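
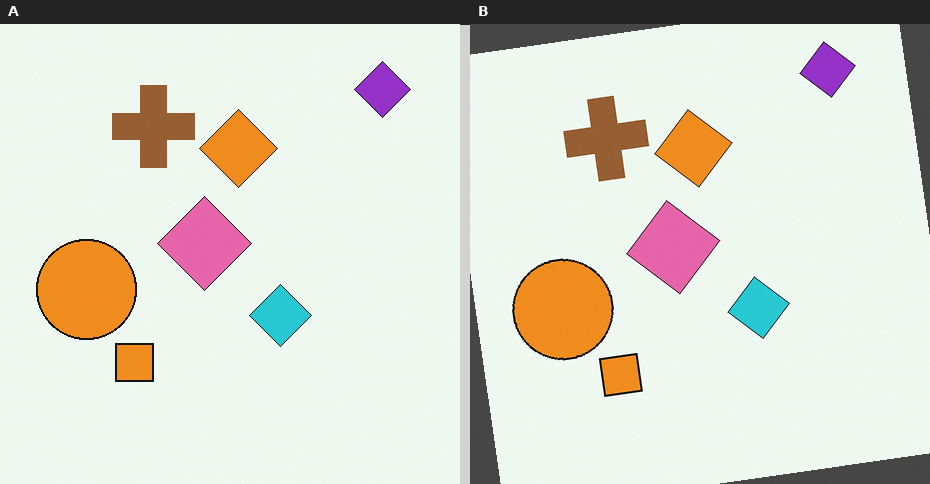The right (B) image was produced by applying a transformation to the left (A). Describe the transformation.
The image was rotated counter-clockwise by a few degrees.

Every shape is tilted by the same angle and the image corners show triangular fill wedges — a whole-image rotation by a non-right angle.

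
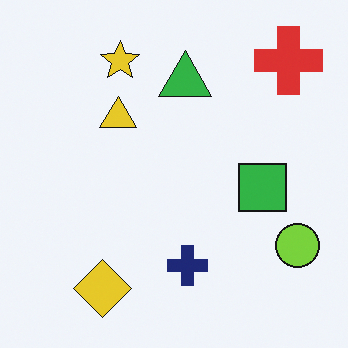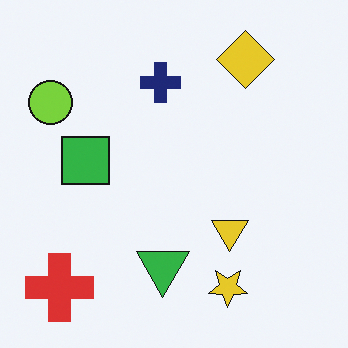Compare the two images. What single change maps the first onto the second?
It was rotated 180°.

The red cross sits in the top-right of the first image and the bottom-left of the second — consistent with a whole-image 180° rotation.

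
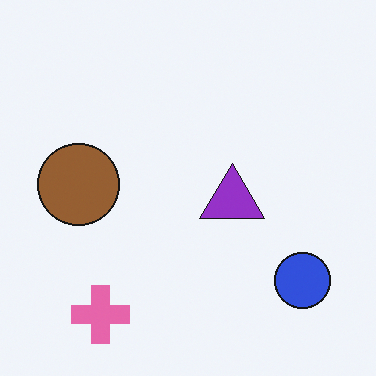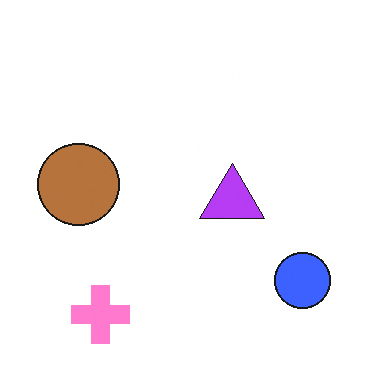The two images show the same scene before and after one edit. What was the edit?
The second image is the first brightened a little.

Every pixel — background and shapes alike — is uniformly brightened.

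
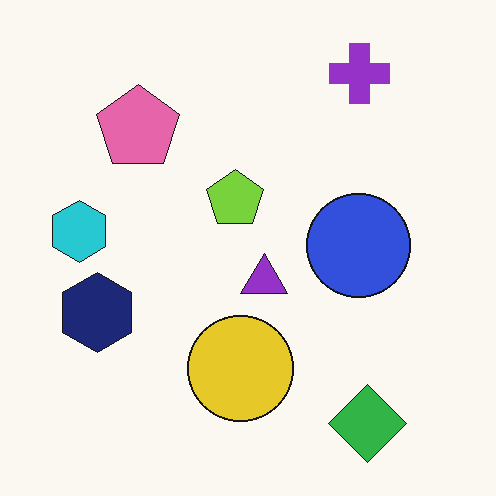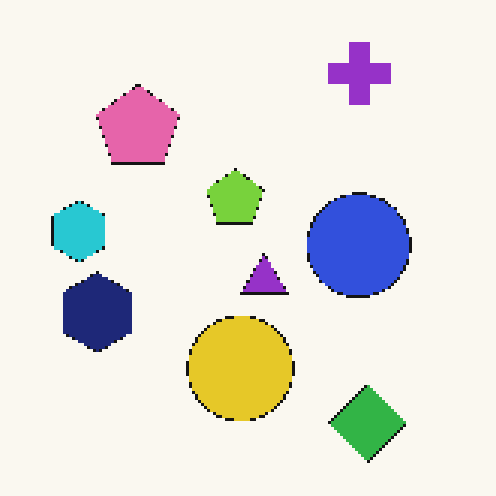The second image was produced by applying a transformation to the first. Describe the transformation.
The image was mildly pixelated.

Shapes are reduced to large square blocks; fine edges and outlines are lost — a downscale-then-upscale (mosaic) effect.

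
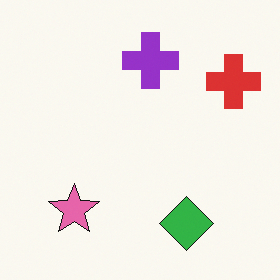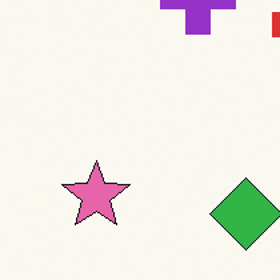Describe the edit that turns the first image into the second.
The second image is the first cropped slightly and scaled back up.

The visible shapes are larger and the field of view is narrower; shapes near the original edges may be partly or wholly outside the frame — a crop-and-rescale.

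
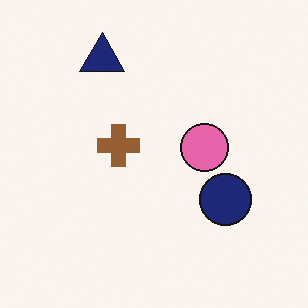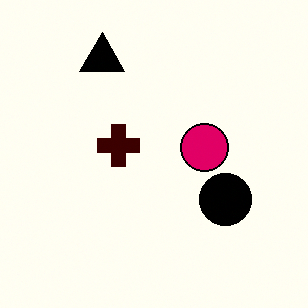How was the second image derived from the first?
The second image is the first boosted in contrast.

Tones are pushed away from mid-grey across the whole image — a global contrast change.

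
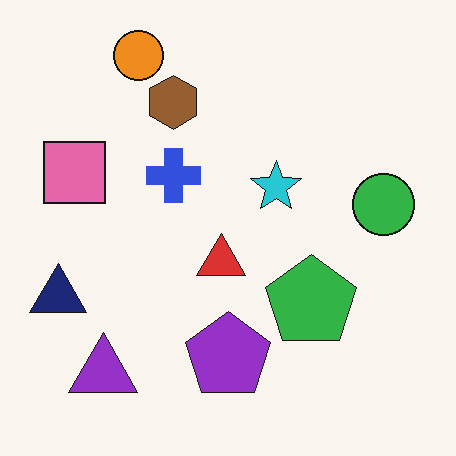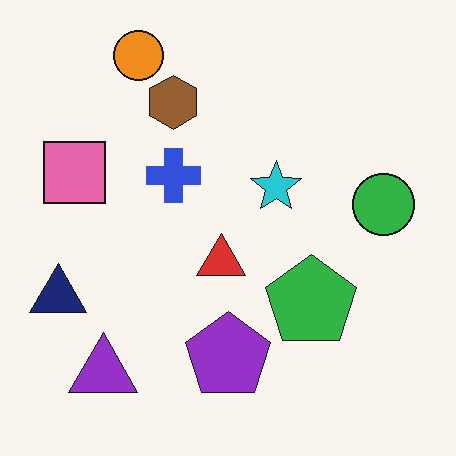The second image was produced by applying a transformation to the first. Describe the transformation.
This is the original image given moderate JPEG compression.

Blocky 8×8 compression artifacts appear around shape edges and the flat background shows ringing — characteristic JPEG degradation.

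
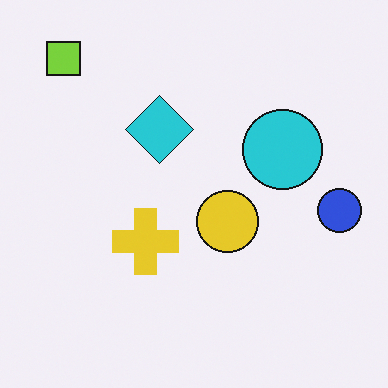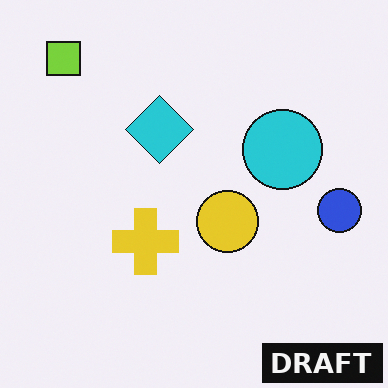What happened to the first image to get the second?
The transformation is: watermarked with the text "DRAFT" in the lower-right corner.

A dark label reading "DRAFT" appears in the lower-right corner.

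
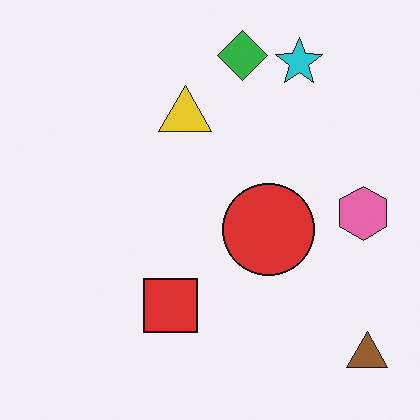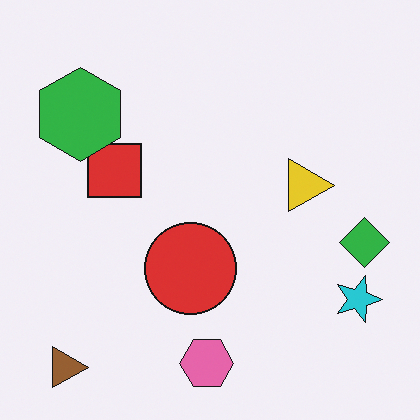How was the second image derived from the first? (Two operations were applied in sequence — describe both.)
Rotated 90° clockwise, then overlaid with an additional green hexagon.

The brown triangle sits in the bottom-right of the first image and the bottom-left of the second — consistent with a whole-image 90° clockwise rotation. A green hexagon appears in the second image that is absent from the first.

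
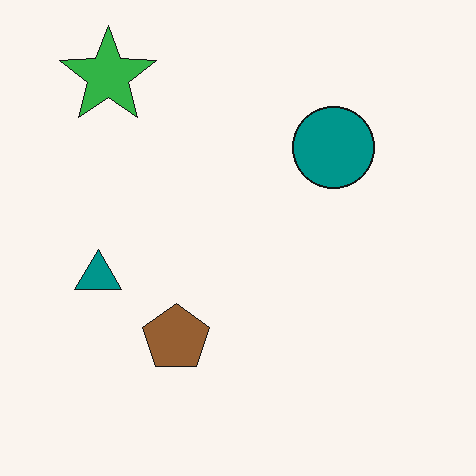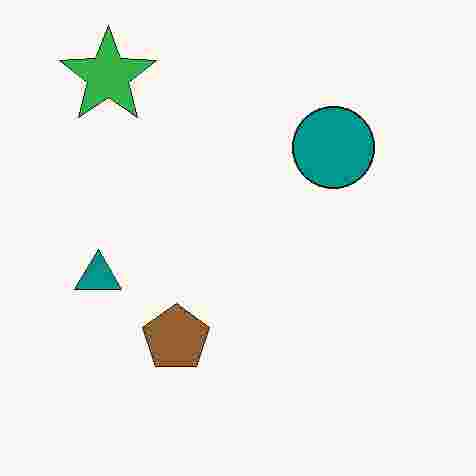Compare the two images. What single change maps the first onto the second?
The transformation is: degraded with heavy JPEG compression.

Blocky 8×8 compression artifacts appear around shape edges and the flat background shows ringing — characteristic JPEG degradation.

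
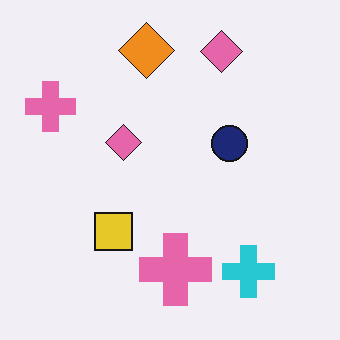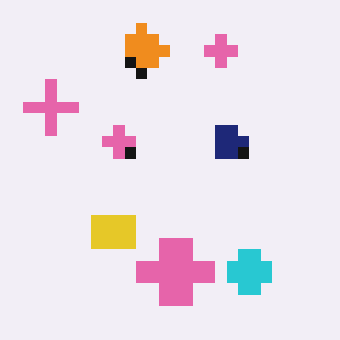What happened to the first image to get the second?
The transformation is: heavily pixelated into large blocks.

Shapes are reduced to large square blocks; fine edges and outlines are lost — a downscale-then-upscale (mosaic) effect.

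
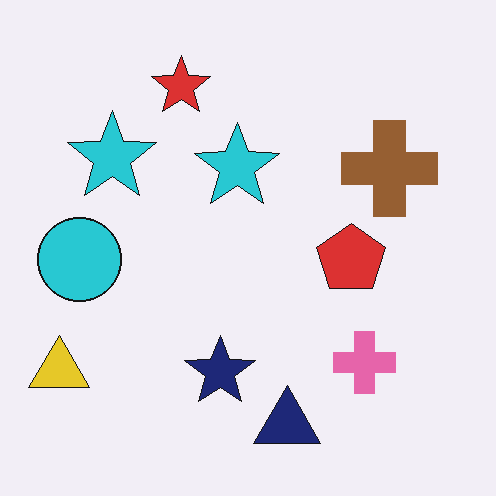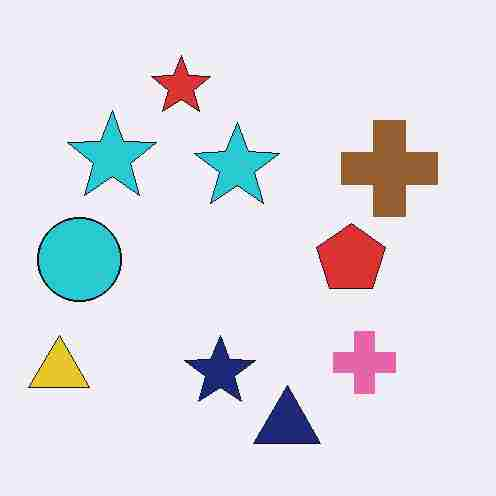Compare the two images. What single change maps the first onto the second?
The transformation is: degraded with heavy JPEG compression.

Blocky 8×8 compression artifacts appear around shape edges and the flat background shows ringing — characteristic JPEG degradation.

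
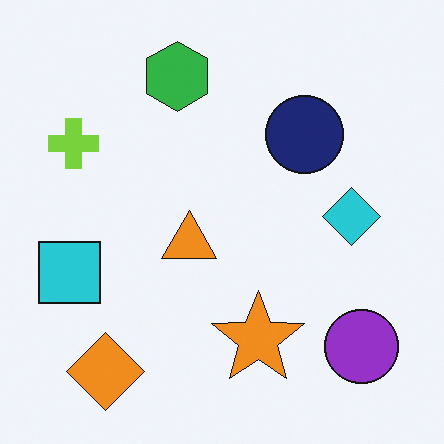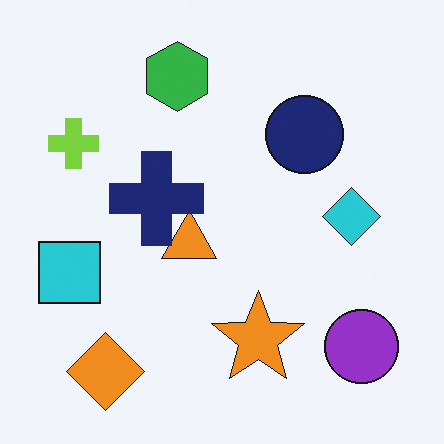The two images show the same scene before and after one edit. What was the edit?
The transformation is: overlaid with an additional navy cross.

A navy cross appears in the second image that is absent from the first.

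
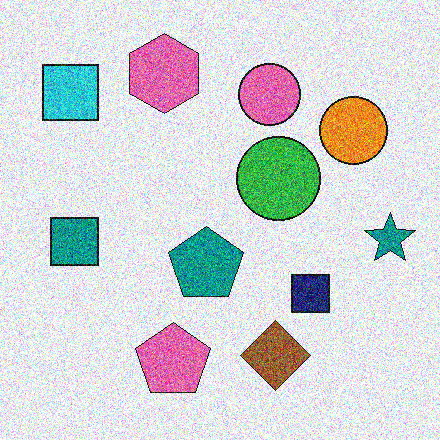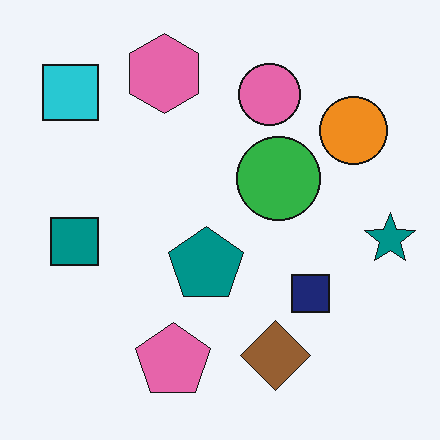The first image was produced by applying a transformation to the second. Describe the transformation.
The transformation is: degraded with heavy additive noise.

Random speckle covers the whole image, including the flat background.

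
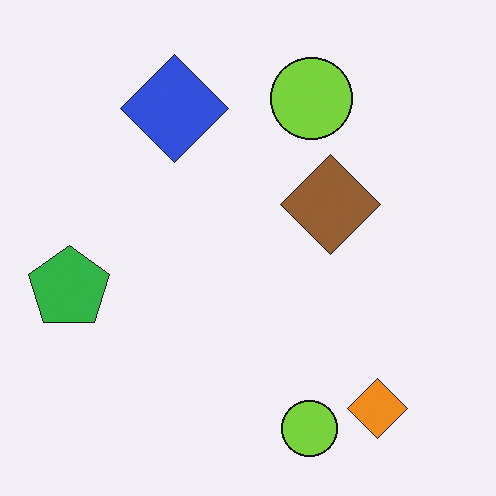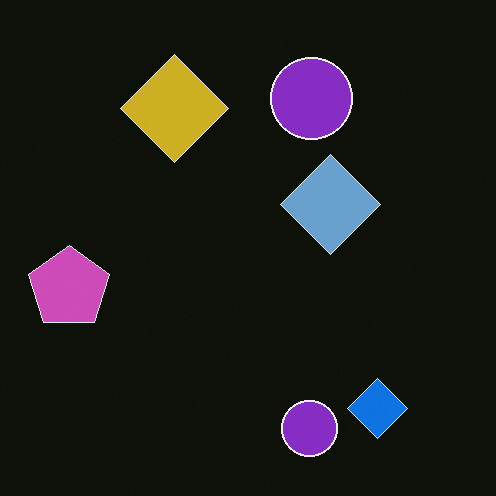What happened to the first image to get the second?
The second image is the first color-inverted (negative).

The light background has become dark and every shape's color is its complement — a photographic negative.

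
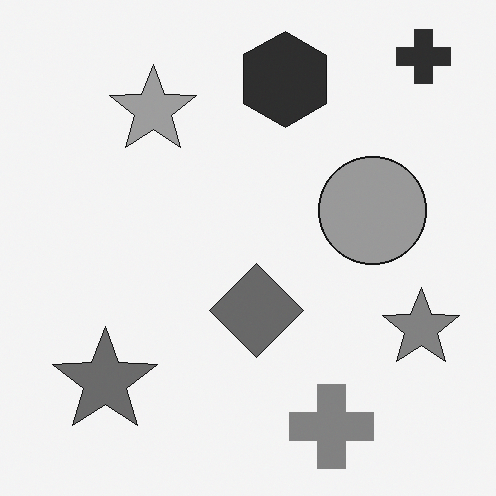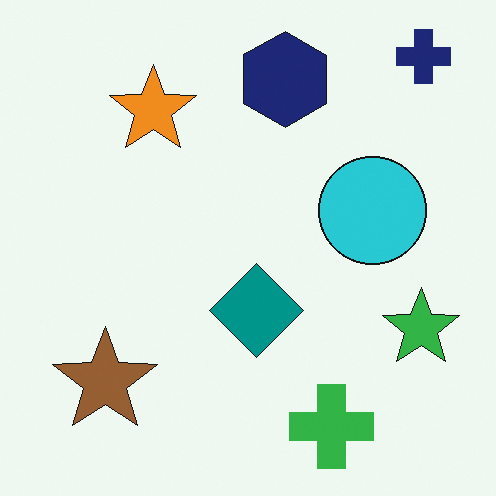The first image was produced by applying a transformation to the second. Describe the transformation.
The first image is the second converted to grayscale.

All color is removed — every shape is now a shade of grey.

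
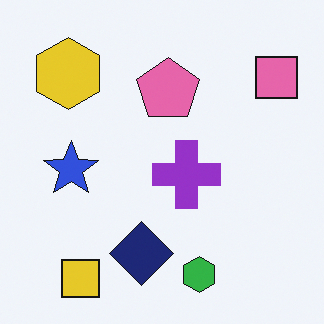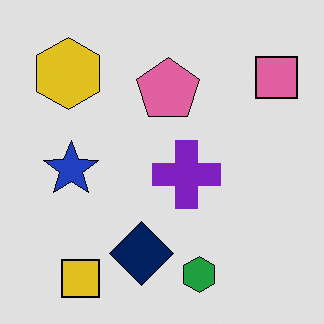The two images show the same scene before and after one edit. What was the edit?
The transformation is: moderately posterized.

Each flat color has snapped to a coarser quantized level — most visibly, the near-white background has dropped to a flat grey.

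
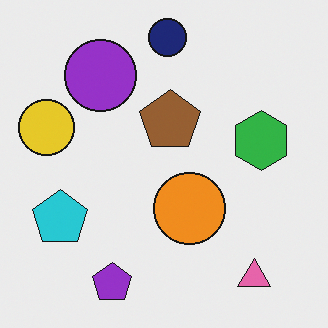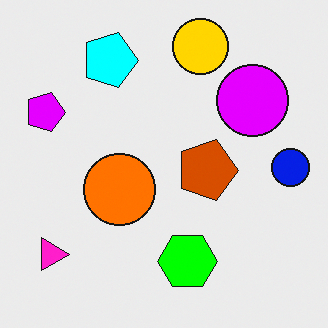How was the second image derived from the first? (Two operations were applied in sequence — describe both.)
This is the original image rotated 90° clockwise, then heavily oversaturated.

The pink triangle sits in the bottom-right of the first image and the bottom-left of the second — consistent with a whole-image 90° clockwise rotation. All colors are more vivid — a global saturation change.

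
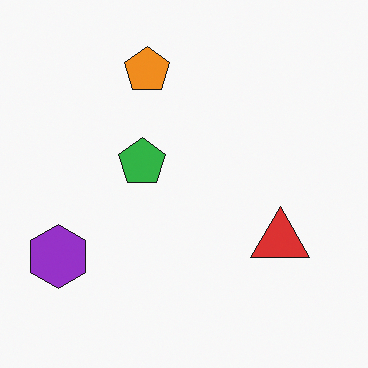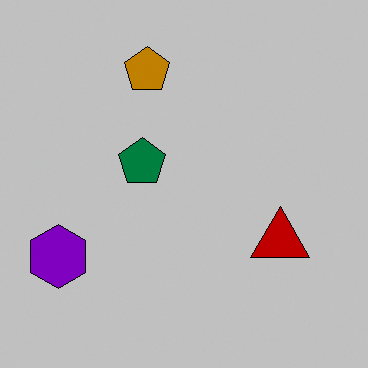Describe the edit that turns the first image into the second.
This is the original image aggressively posterized.

Each flat color has snapped to a coarser quantized level — most visibly, the near-white background has dropped to a flat grey.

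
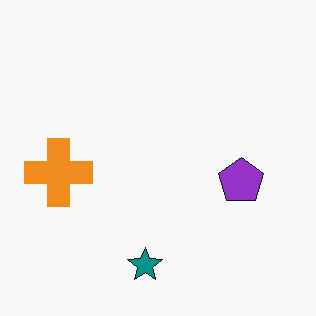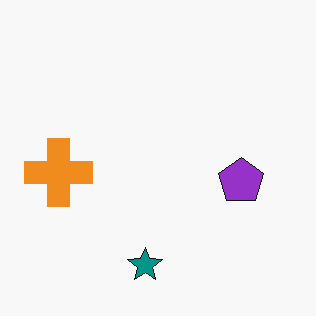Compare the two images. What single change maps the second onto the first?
This is the original image given moderate JPEG compression.

Blocky 8×8 compression artifacts appear around shape edges and the flat background shows ringing — characteristic JPEG degradation.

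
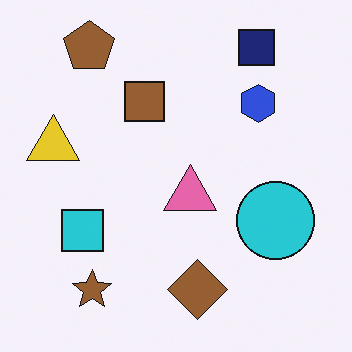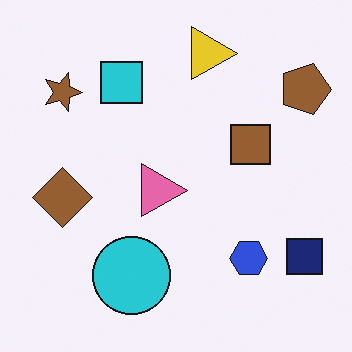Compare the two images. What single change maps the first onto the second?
Rotated 90° clockwise.

The brown pentagon sits in the top-left of the first image and the top-right of the second — consistent with a whole-image 90° clockwise rotation.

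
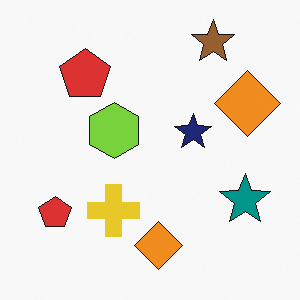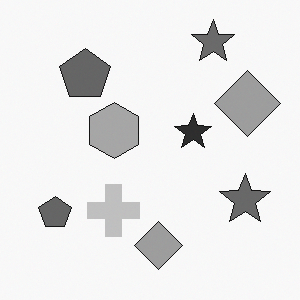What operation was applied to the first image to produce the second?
The second image is the first converted to grayscale.

All color is removed — every shape is now a shade of grey.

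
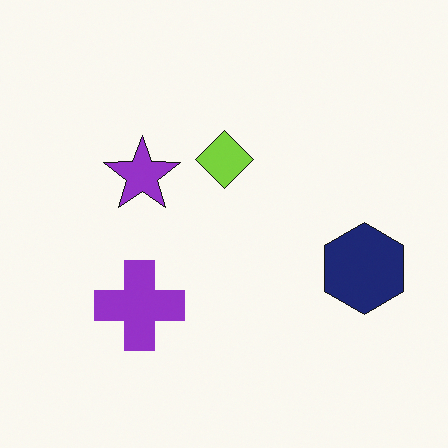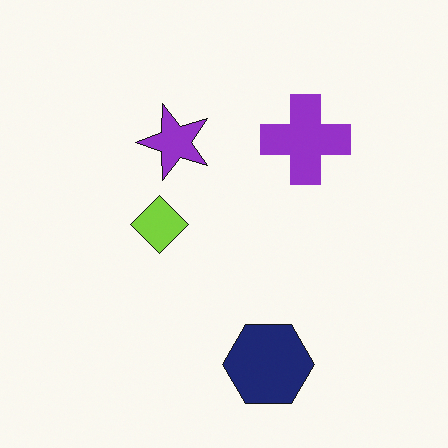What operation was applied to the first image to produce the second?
Transposed (reflected across the top-left ↔ bottom-right diagonal).

Shapes have swapped their row and column positions — what was in the top-right is now in the bottom-left — a diagonal reflection.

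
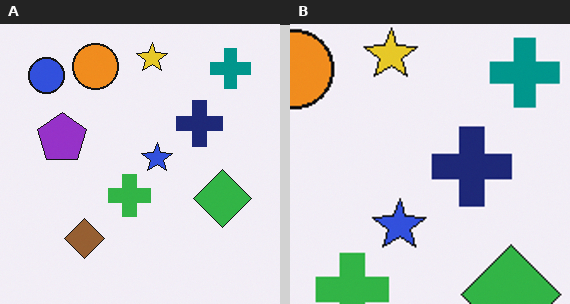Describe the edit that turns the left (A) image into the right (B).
This is the original image cropped tightly and scaled back up.

The visible shapes are larger and the field of view is narrower; shapes near the original edges may be partly or wholly outside the frame — a crop-and-rescale.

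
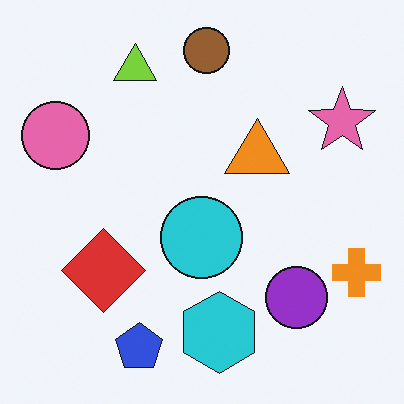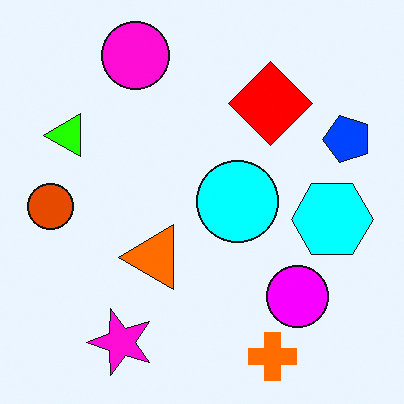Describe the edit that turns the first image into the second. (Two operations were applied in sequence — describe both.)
This is the original image heavily oversaturated, then transposed (reflected across the top-left ↔ bottom-right diagonal).

All colors are more vivid — a global saturation change. Shapes have swapped their row and column positions — what was in the top-right is now in the bottom-left — a diagonal reflection.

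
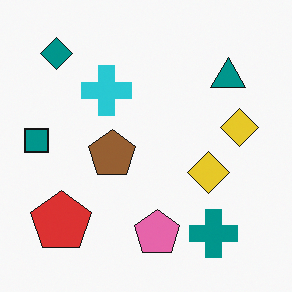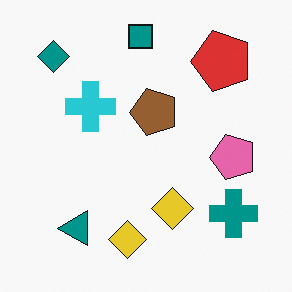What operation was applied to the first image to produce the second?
It was transposed (reflected across the top-left ↔ bottom-right diagonal).

Shapes have swapped their row and column positions — what was in the top-right is now in the bottom-left — a diagonal reflection.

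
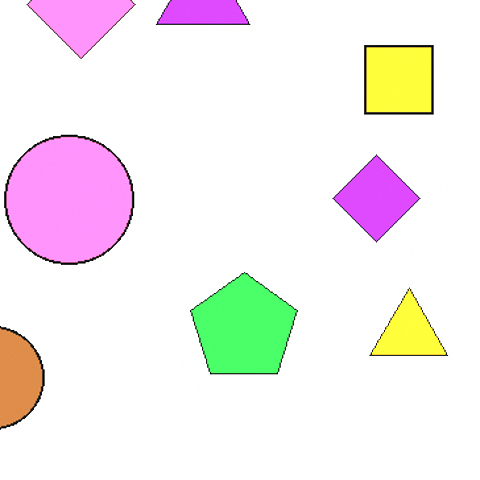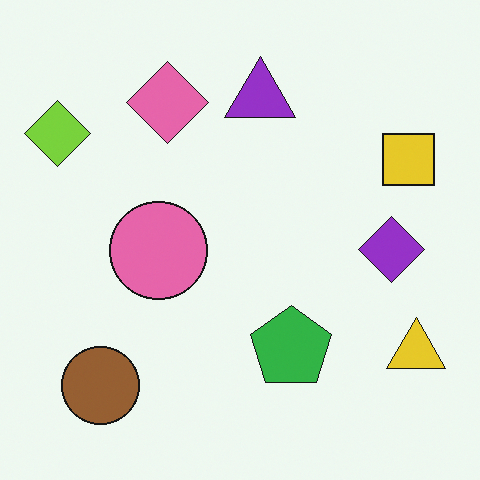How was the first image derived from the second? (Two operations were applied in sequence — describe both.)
This is the original image cropped slightly and scaled back up, then noticeably brightened.

The visible shapes are larger and the field of view is narrower; shapes near the original edges may be partly or wholly outside the frame — a crop-and-rescale. Every pixel — background and shapes alike — is uniformly brightened.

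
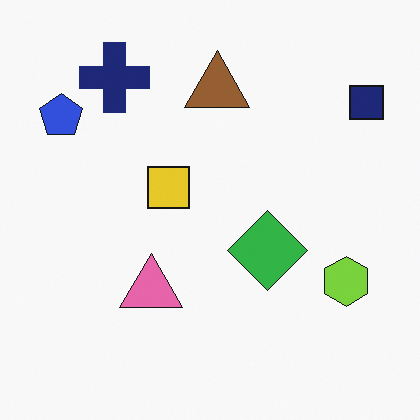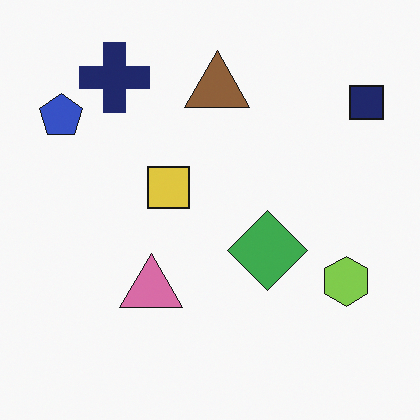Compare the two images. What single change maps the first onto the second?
The transformation is: slightly desaturated.

All colors are more muted and greyish — a global saturation change.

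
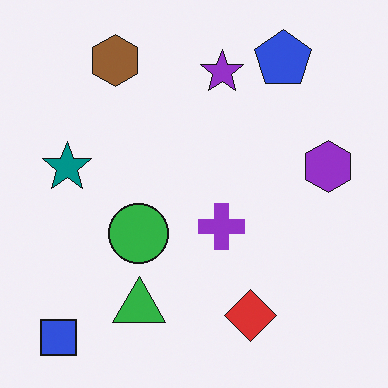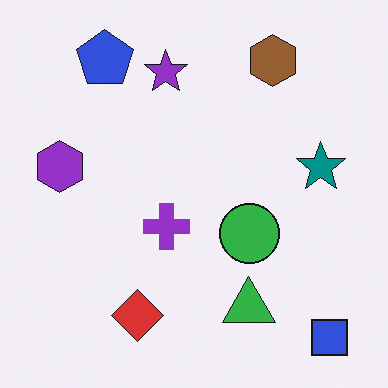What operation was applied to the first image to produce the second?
Flipped horizontally (left ↔ right).

The blue square is in the bottom-left of the first image and the bottom-right of the second — shapes on opposite sides of the vertical midline have swapped in a mirror flip.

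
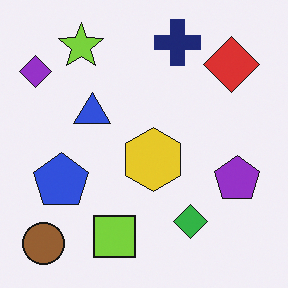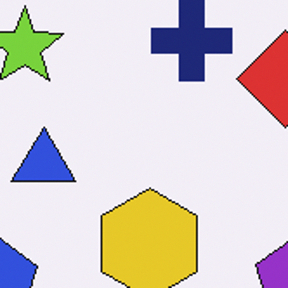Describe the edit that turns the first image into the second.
The image was cropped tightly and scaled back up.

The visible shapes are larger and the field of view is narrower; shapes near the original edges may be partly or wholly outside the frame — a crop-and-rescale.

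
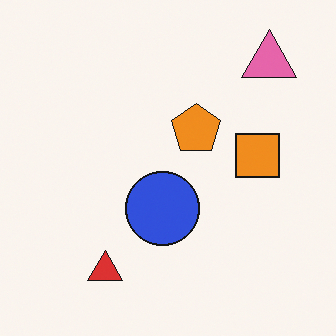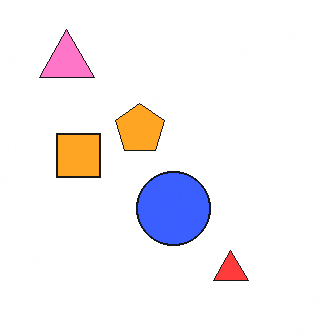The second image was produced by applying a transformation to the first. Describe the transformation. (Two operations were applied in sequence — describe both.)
Flipped horizontally (left ↔ right), then slightly brightened.

The pink triangle is in the top-right of the first image and the top-left of the second — shapes on opposite sides of the vertical midline have swapped in a mirror flip. Every pixel — background and shapes alike — is uniformly brightened.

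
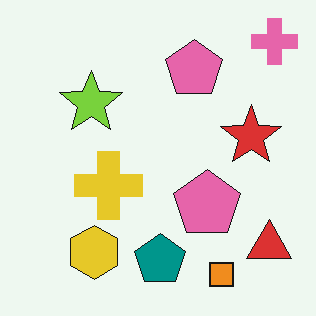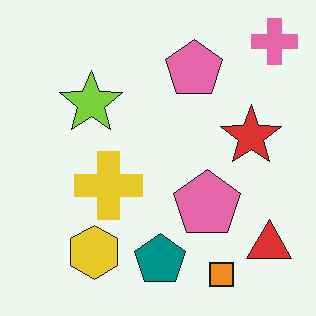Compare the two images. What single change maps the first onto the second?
The image was JPEG-compressed with visible artifacts.

Blocky 8×8 compression artifacts appear around shape edges and the flat background shows ringing — characteristic JPEG degradation.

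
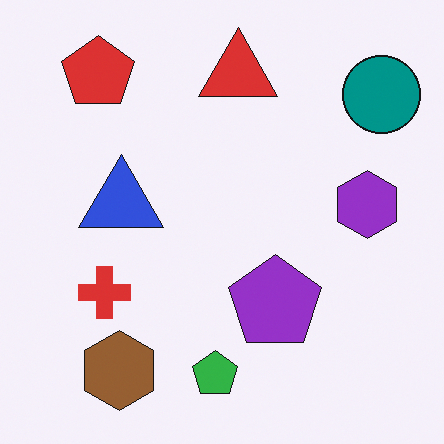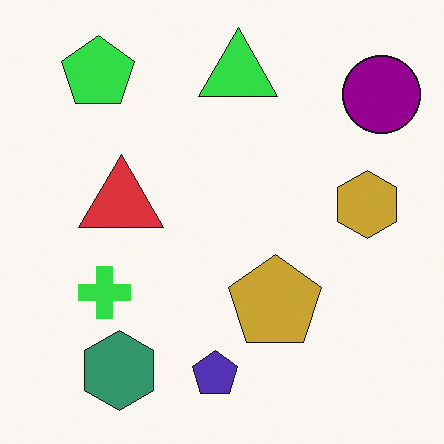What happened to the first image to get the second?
The image was hue-shifted noticeably.

Every shape's color has rotated by the same amount around the hue wheel — a uniform hue shift.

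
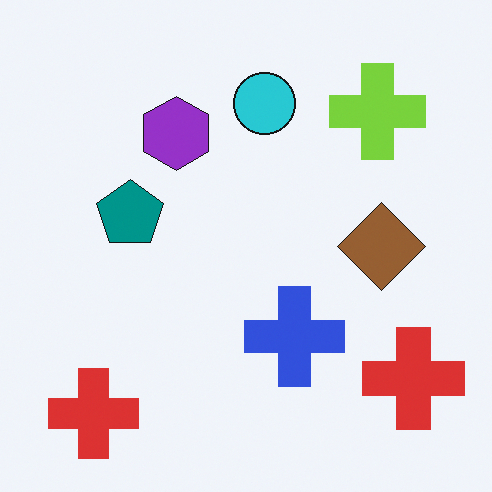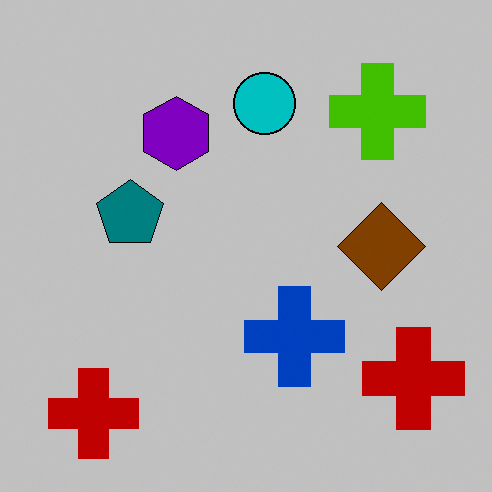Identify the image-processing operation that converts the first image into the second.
Aggressively posterized.

Each flat color has snapped to a coarser quantized level — most visibly, the near-white background has dropped to a flat grey.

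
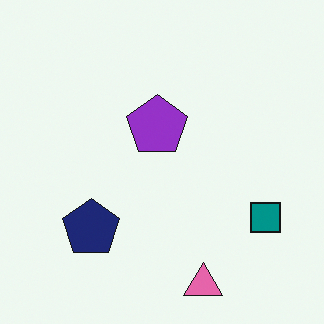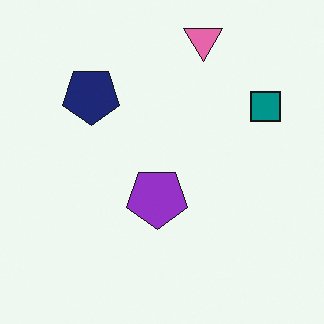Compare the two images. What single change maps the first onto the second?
The image was flipped vertically (top ↔ bottom).

The pink triangle is in the bottom of the first image and the top of the second — shapes on opposite sides of the horizontal midline have swapped in a mirror flip.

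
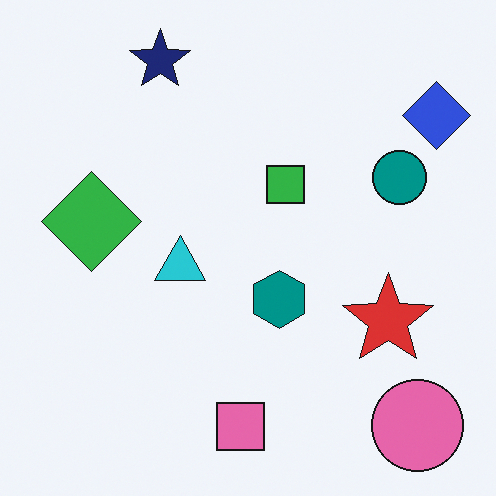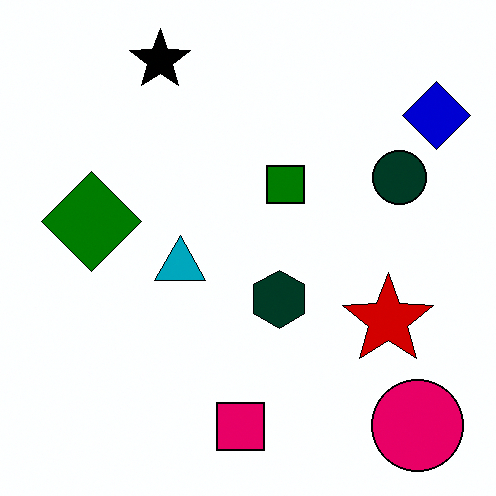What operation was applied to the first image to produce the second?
It was boosted in contrast.

Tones are pushed away from mid-grey across the whole image — a global contrast change.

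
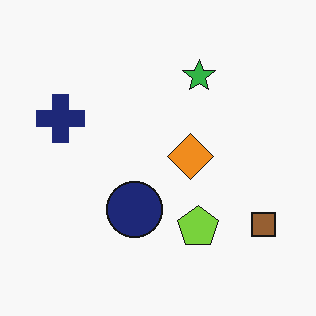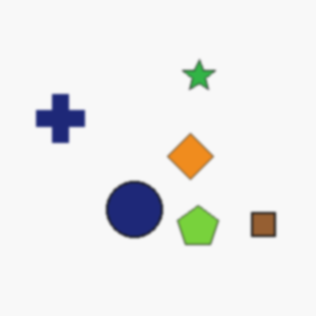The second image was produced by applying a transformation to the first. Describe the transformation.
The second image is the first given a subtle gaussian blur.

Shape edges and outlines are uniformly softened across the whole image.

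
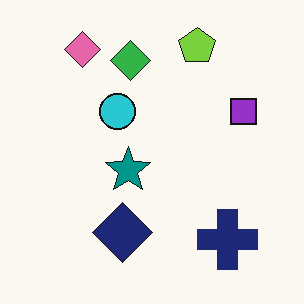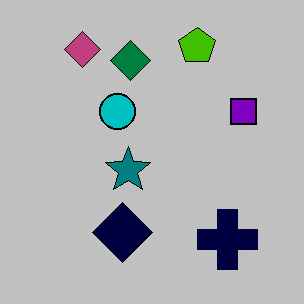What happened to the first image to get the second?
This is the original image aggressively posterized.

Each flat color has snapped to a coarser quantized level — most visibly, the near-white background has dropped to a flat grey.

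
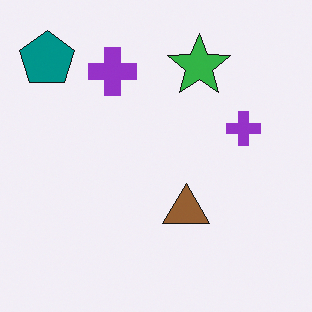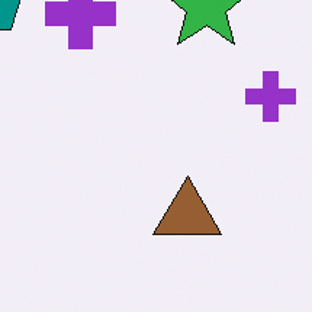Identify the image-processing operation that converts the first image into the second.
It was cropped to a modestly smaller region and rescaled.

The visible shapes are larger and the field of view is narrower; shapes near the original edges may be partly or wholly outside the frame — a crop-and-rescale.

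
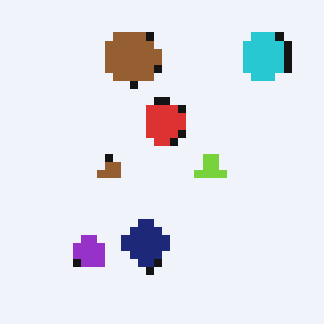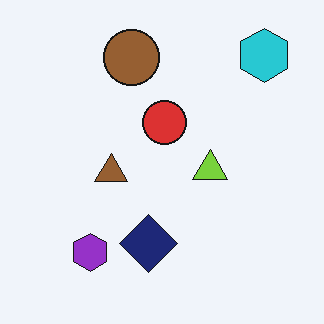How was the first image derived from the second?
The image was pixelated into visible square blocks.

Shapes are reduced to large square blocks; fine edges and outlines are lost — a downscale-then-upscale (mosaic) effect.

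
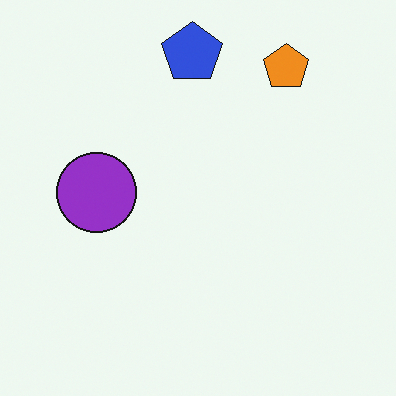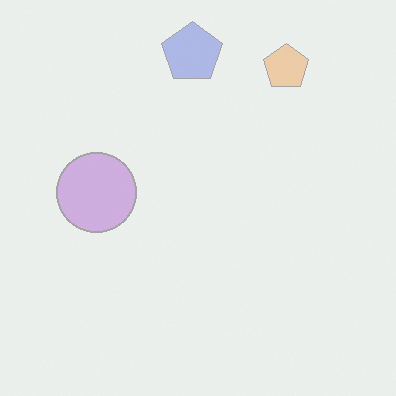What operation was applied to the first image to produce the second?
The image was given much lower contrast.

Tones are pushed toward mid-grey across the whole image — a global contrast change.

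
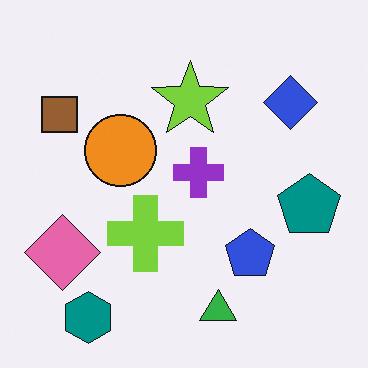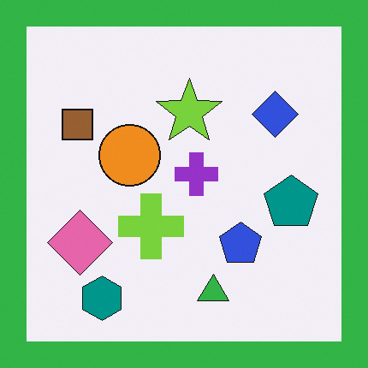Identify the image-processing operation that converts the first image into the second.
It was framed with a green border.

A solid green frame runs around the edge of the second image, with the content slightly shrunk inside it.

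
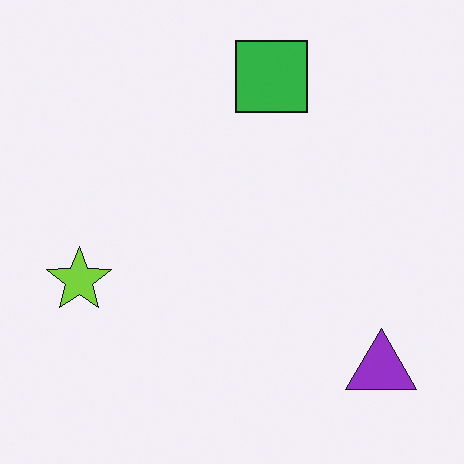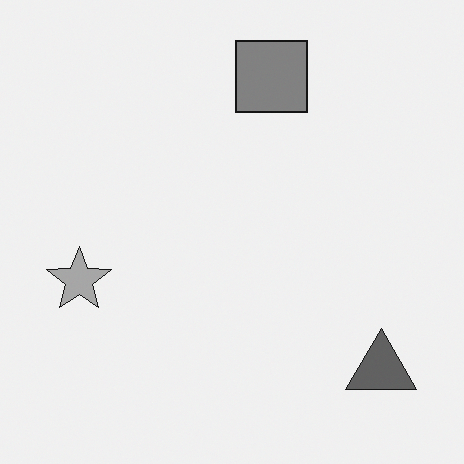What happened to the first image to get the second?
Converted to grayscale.

All color is removed — every shape is now a shade of grey.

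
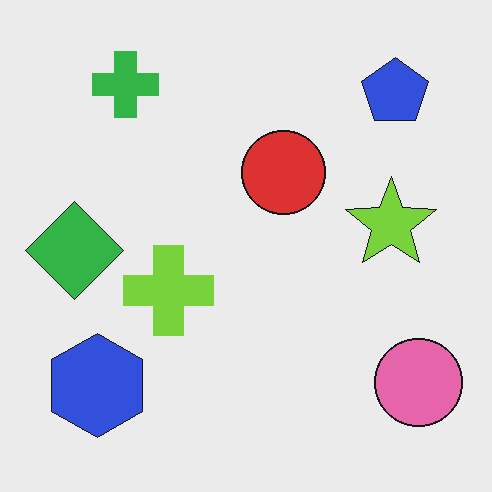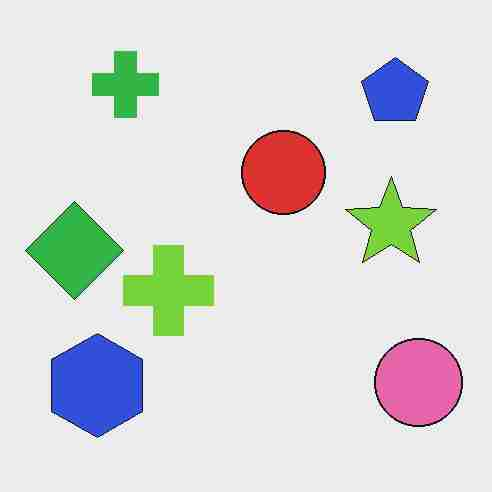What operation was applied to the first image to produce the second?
The second image is the first degraded with heavy JPEG compression.

Blocky 8×8 compression artifacts appear around shape edges and the flat background shows ringing — characteristic JPEG degradation.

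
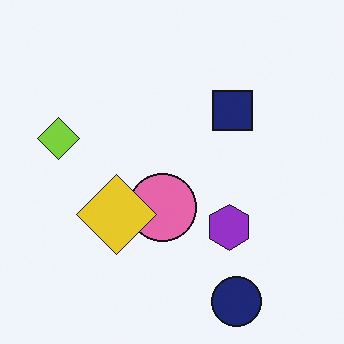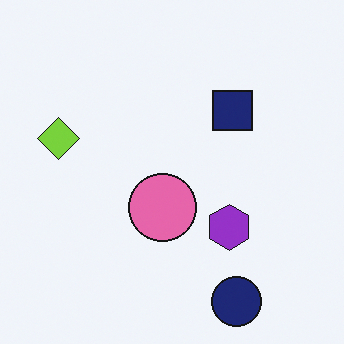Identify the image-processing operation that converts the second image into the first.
This is the original image overlaid with an additional yellow diamond.

A yellow diamond appears in the first image that is absent from the second.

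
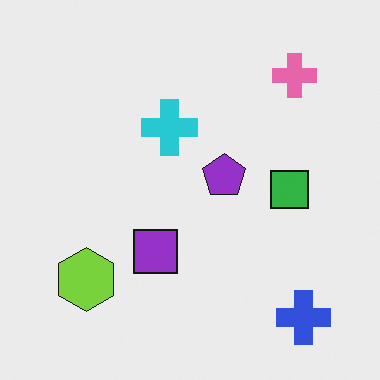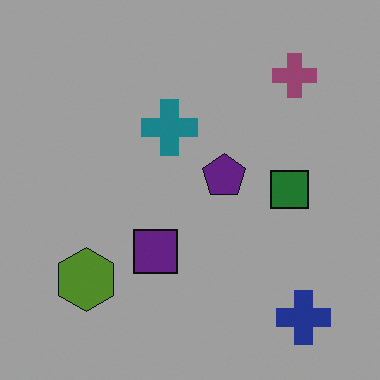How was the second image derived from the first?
This is the original image noticeably darkened.

Every pixel — background and shapes alike — is uniformly darkened.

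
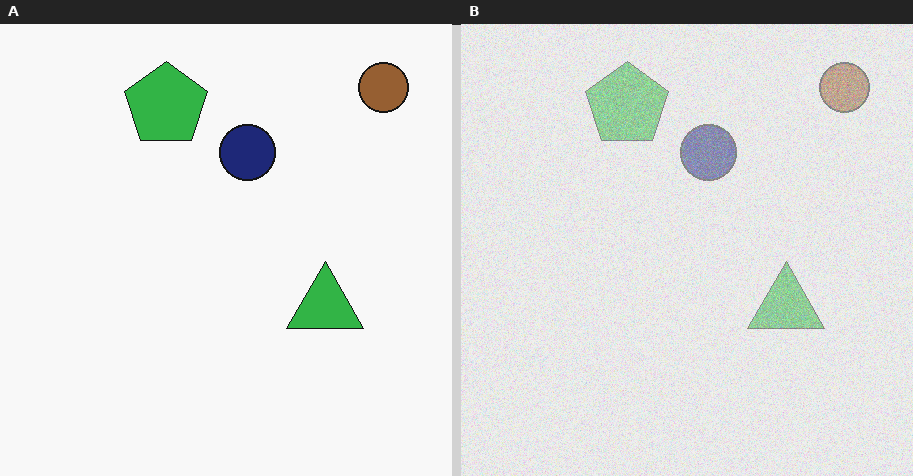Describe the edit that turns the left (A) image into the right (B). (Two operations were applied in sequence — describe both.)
The right (B) image is the left (A) degraded with strong gaussian noise, then washed out (contrast reduced).

Random speckle covers the whole image, including the flat background. Tones are pushed toward mid-grey across the whole image — a global contrast change.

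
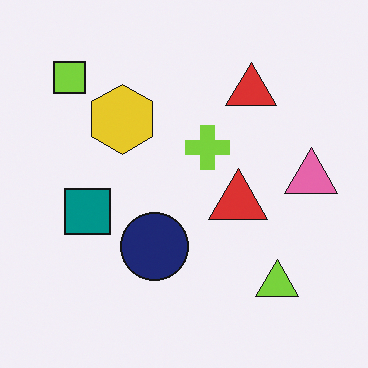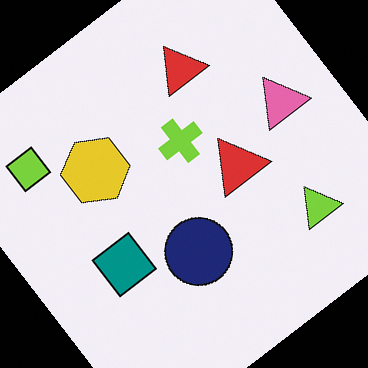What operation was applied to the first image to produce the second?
It was rotated counter-clockwise by a large amount — several tens of degrees.

Every shape is tilted by the same angle and the image corners show triangular fill wedges — a whole-image rotation by a non-right angle.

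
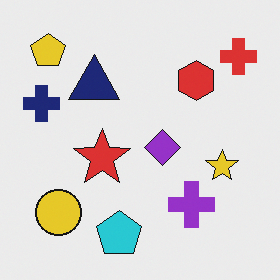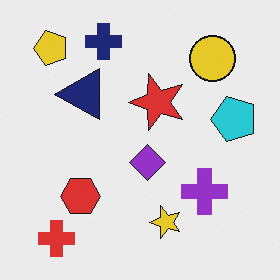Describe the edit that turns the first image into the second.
It was transposed (reflected across the top-left ↔ bottom-right diagonal).

Shapes have swapped their row and column positions — what was in the top-right is now in the bottom-left — a diagonal reflection.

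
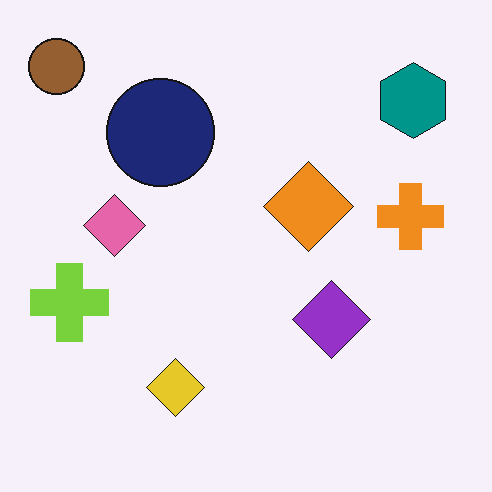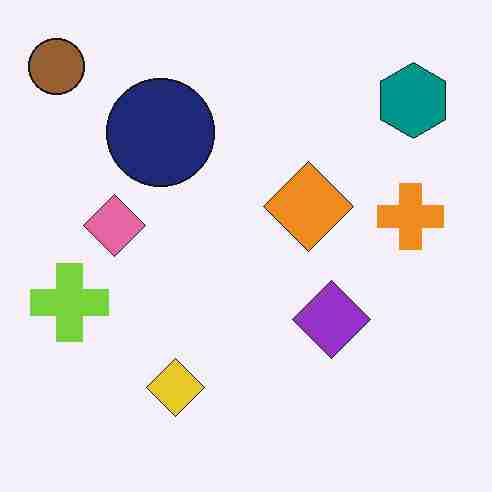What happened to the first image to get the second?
This is the original image degraded with heavy JPEG compression.

Blocky 8×8 compression artifacts appear around shape edges and the flat background shows ringing — characteristic JPEG degradation.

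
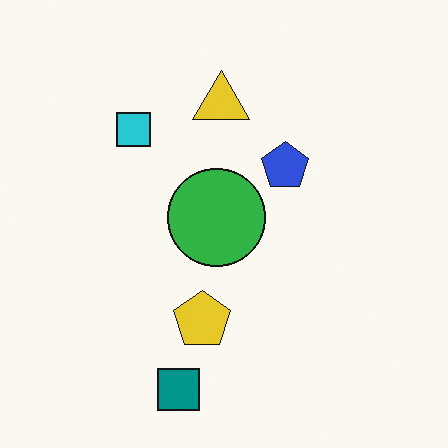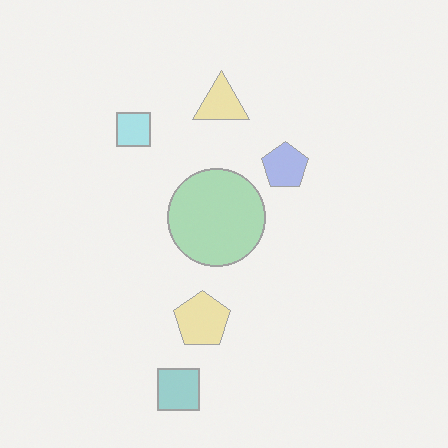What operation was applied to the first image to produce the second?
The transformation is: given much lower contrast.

Tones are pushed toward mid-grey across the whole image — a global contrast change.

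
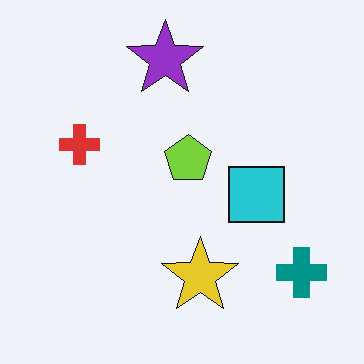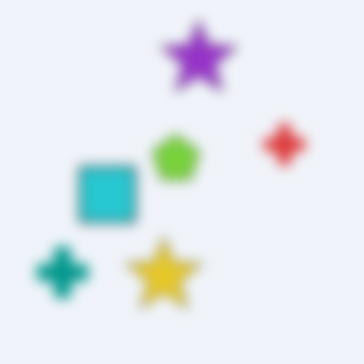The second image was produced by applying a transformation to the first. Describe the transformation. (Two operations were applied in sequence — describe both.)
This is the original image strongly gaussian-blurred, then flipped horizontally (left ↔ right).

Shape edges and outlines are uniformly softened across the whole image. The teal cross is in the bottom-right of the first image and the bottom-left of the second — shapes on opposite sides of the vertical midline have swapped in a mirror flip.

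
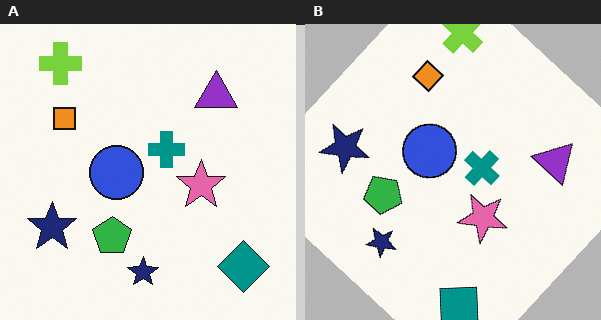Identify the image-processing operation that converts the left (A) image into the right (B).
Rotated clockwise by a large amount — several tens of degrees.

Every shape is tilted by the same angle and the image corners show triangular fill wedges — a whole-image rotation by a non-right angle.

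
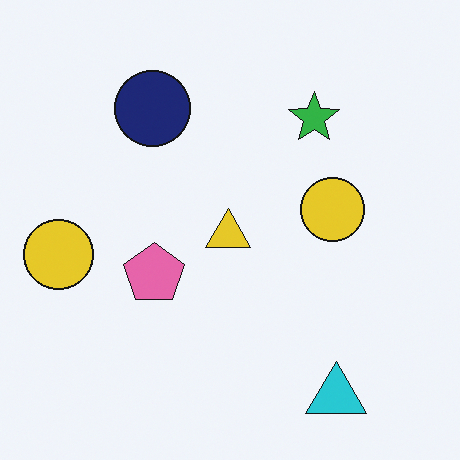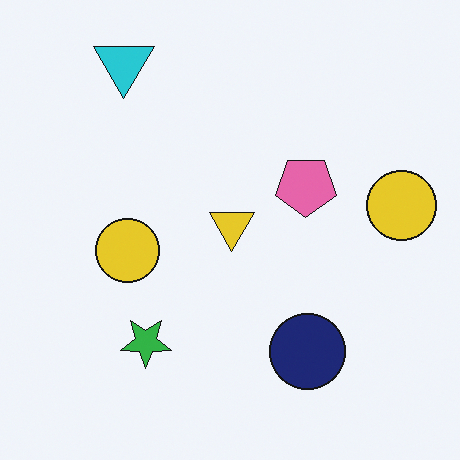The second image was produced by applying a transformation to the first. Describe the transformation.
The transformation is: rotated 180°.

The cyan triangle sits in the bottom-right of the first image and the top-left of the second — consistent with a whole-image 180° rotation.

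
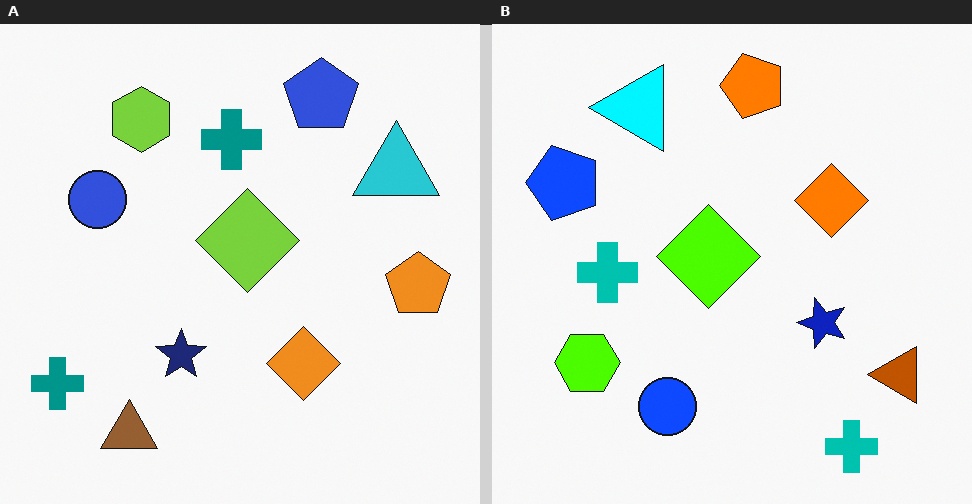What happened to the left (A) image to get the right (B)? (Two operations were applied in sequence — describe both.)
The transformation is: made much more vivid (saturation change), then rotated 90° counter-clockwise.

All colors are more vivid — a global saturation change. The brown triangle sits in the bottom-left of the left (A) image and the bottom-right of the right (B) — consistent with a whole-image 90° counter-clockwise rotation.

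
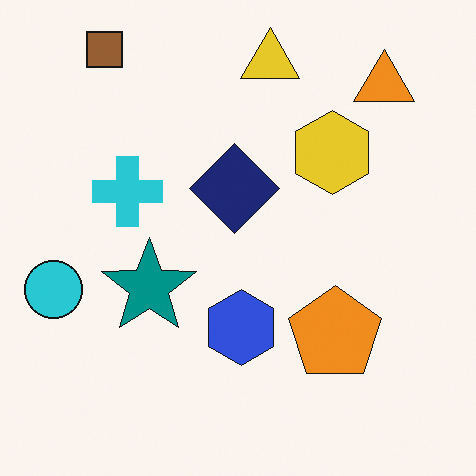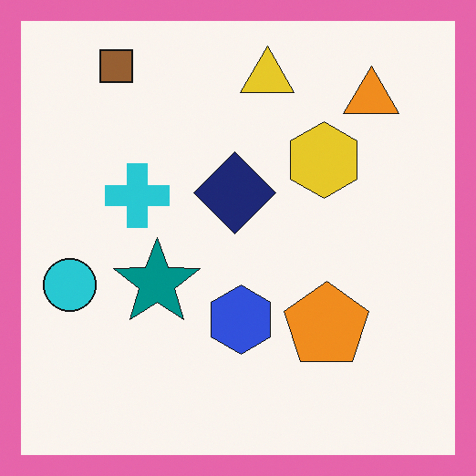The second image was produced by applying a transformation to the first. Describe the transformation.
It was framed with a pink border.

A solid pink frame runs around the edge of the second image, with the content slightly shrunk inside it.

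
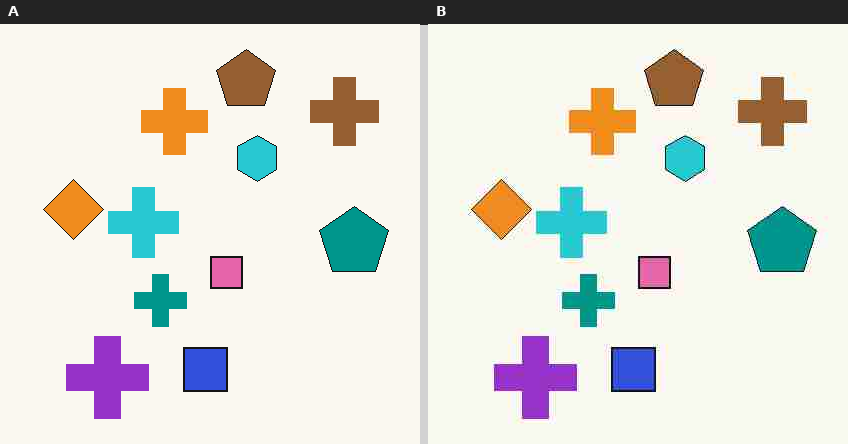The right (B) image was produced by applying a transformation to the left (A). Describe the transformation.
The transformation is: degraded with heavy JPEG compression.

Blocky 8×8 compression artifacts appear around shape edges and the flat background shows ringing — characteristic JPEG degradation.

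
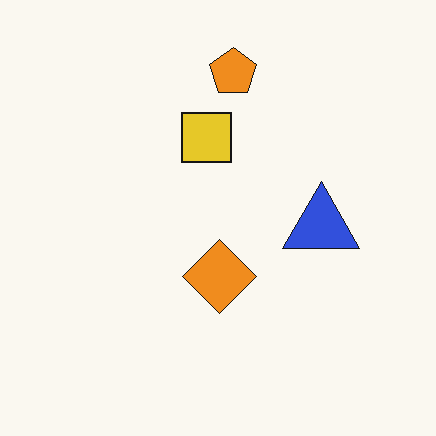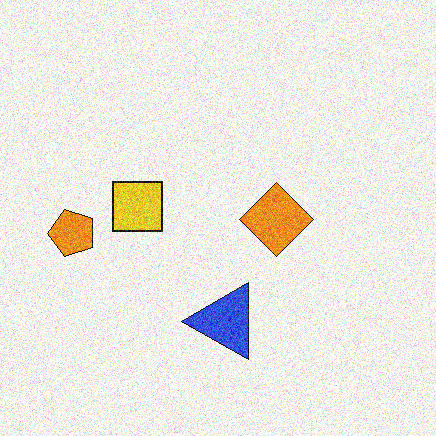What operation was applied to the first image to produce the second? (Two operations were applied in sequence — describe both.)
Degraded with heavy additive noise, then transposed (reflected across the top-left ↔ bottom-right diagonal).

Random speckle covers the whole image, including the flat background. Shapes have swapped their row and column positions — what was in the top-right is now in the bottom-left — a diagonal reflection.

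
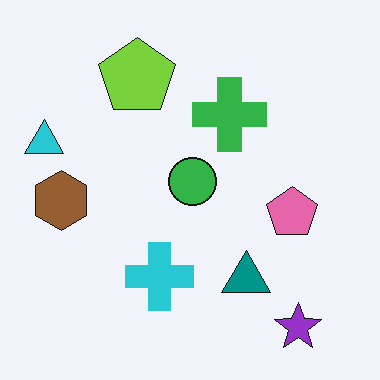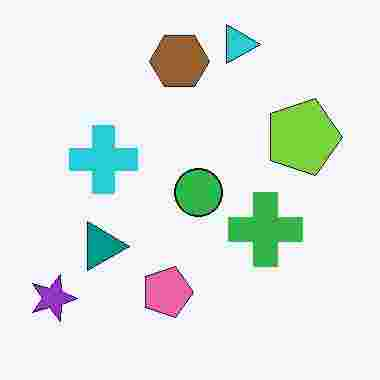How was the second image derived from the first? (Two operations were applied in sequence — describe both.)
This is the original image rotated 90° clockwise, then degraded with heavy JPEG compression.

The purple star sits in the bottom-right of the first image and the bottom-left of the second — consistent with a whole-image 90° clockwise rotation. Blocky 8×8 compression artifacts appear around shape edges and the flat background shows ringing — characteristic JPEG degradation.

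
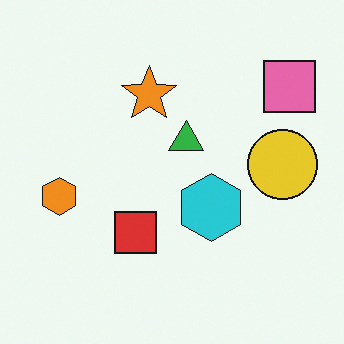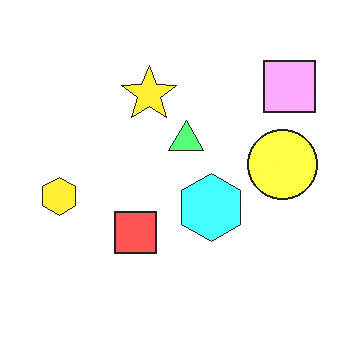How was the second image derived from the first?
The transformation is: noticeably brightened.

Every pixel — background and shapes alike — is uniformly brightened.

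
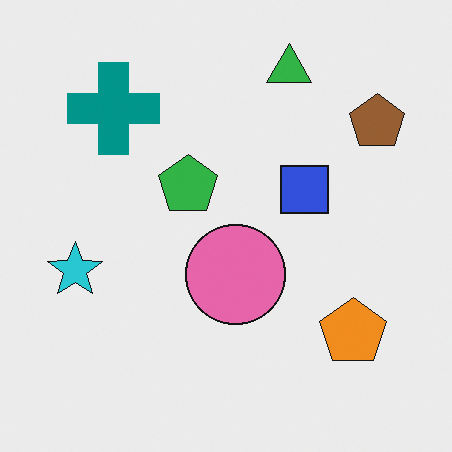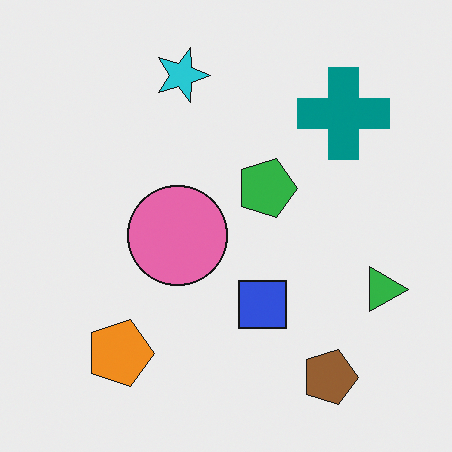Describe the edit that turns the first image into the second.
It was rotated 90° clockwise.

The brown pentagon sits in the top-right of the first image and the bottom-right of the second — consistent with a whole-image 90° clockwise rotation.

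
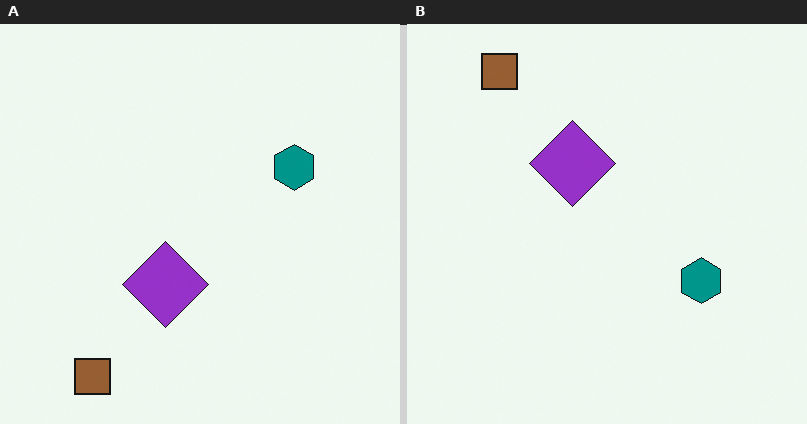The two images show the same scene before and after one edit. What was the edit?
The transformation is: flipped vertically (top ↔ bottom).

The brown square is in the bottom-left of the left (A) image and the top-left of the right (B) — shapes on opposite sides of the horizontal midline have swapped in a mirror flip.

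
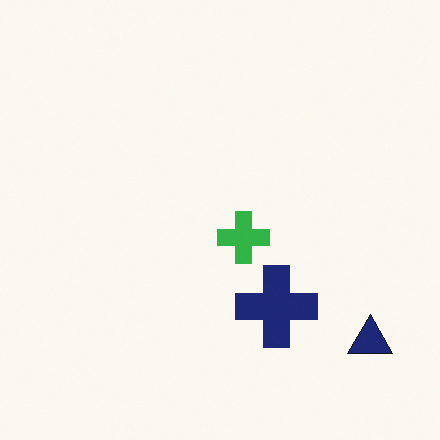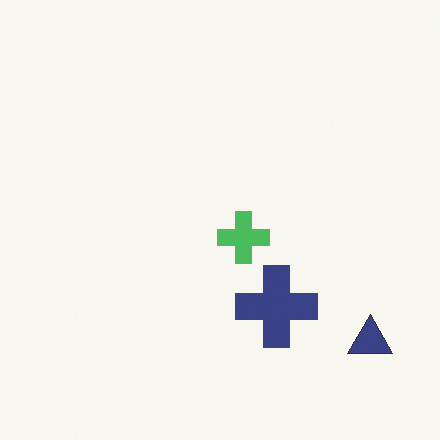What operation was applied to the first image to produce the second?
The transformation is: given slightly reduced contrast.

Tones are pushed toward mid-grey across the whole image — a global contrast change.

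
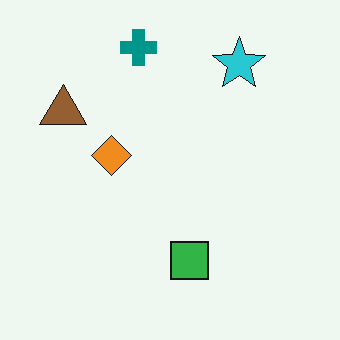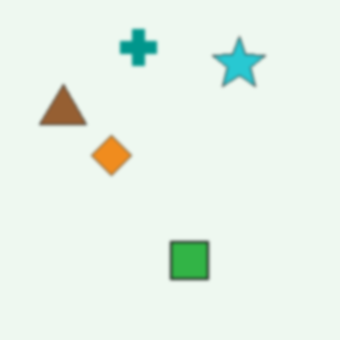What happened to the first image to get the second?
The second image is the first given a subtle gaussian blur.

Shape edges and outlines are uniformly softened across the whole image.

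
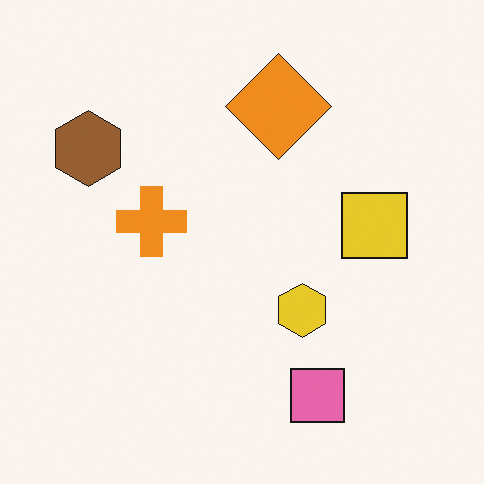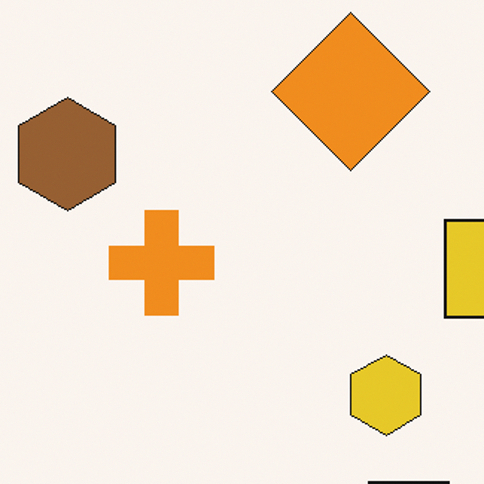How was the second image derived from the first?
It was cropped slightly and scaled back up.

The visible shapes are larger and the field of view is narrower; shapes near the original edges may be partly or wholly outside the frame — a crop-and-rescale.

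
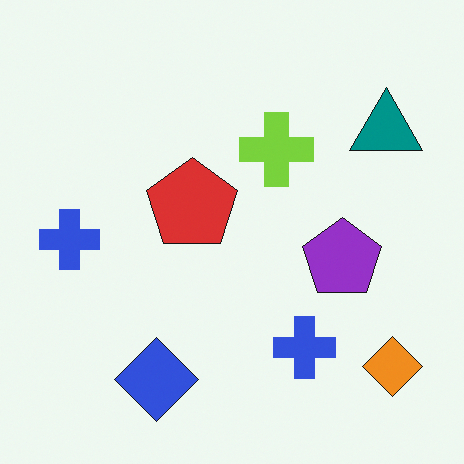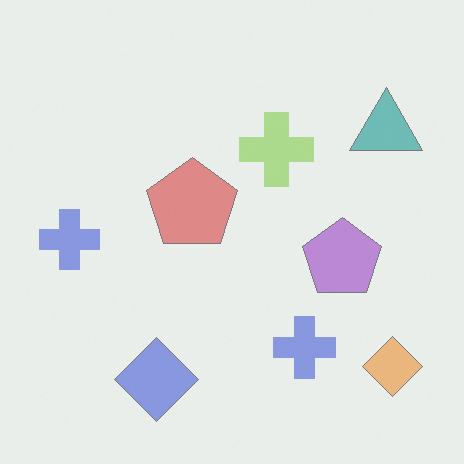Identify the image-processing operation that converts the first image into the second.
Given much lower contrast.

Tones are pushed toward mid-grey across the whole image — a global contrast change.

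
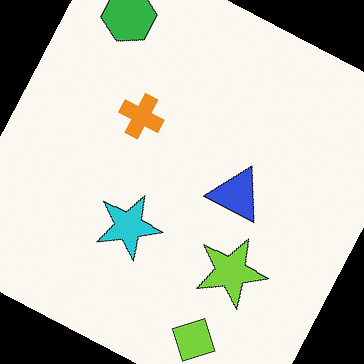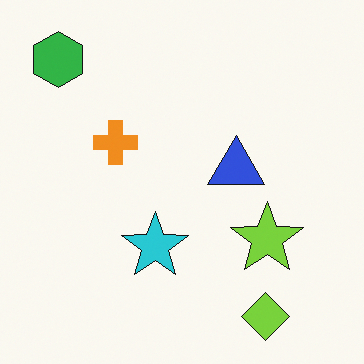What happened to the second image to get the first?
The first image is the second rotated clockwise by a clearly visible amount.

Every shape is tilted by the same angle and the image corners show triangular fill wedges — a whole-image rotation by a non-right angle.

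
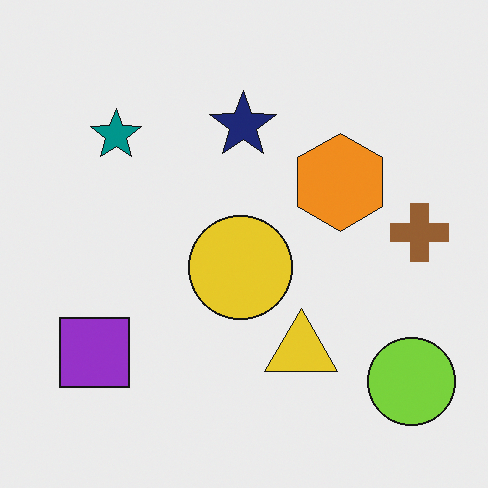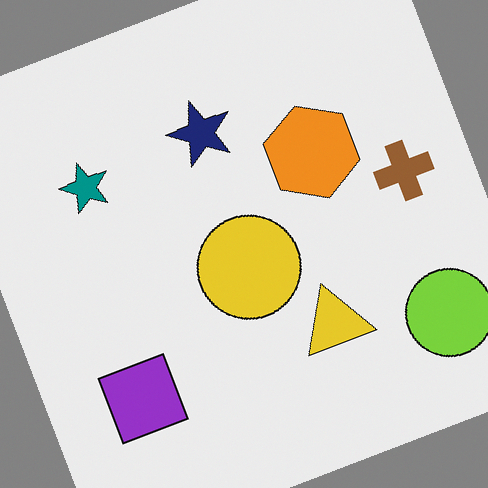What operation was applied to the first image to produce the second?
The image was rotated counter-clockwise by a moderate amount.

Every shape is tilted by the same angle and the image corners show triangular fill wedges — a whole-image rotation by a non-right angle.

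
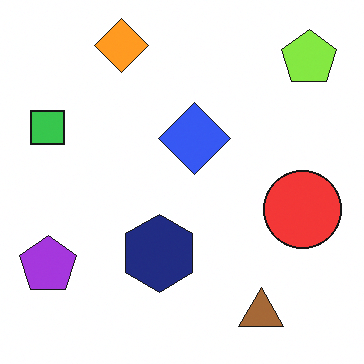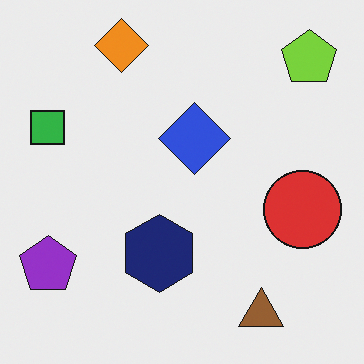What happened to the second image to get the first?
It was brightened a little.

Every pixel — background and shapes alike — is uniformly brightened.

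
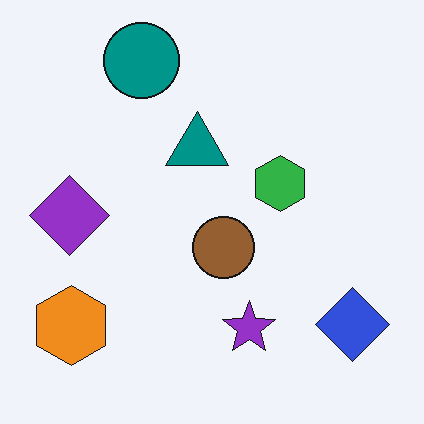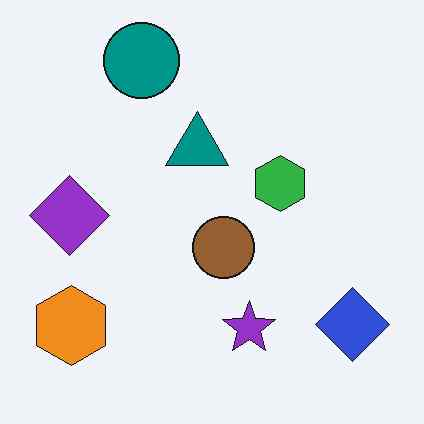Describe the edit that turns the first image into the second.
It was JPEG-compressed with visible artifacts.

Blocky 8×8 compression artifacts appear around shape edges and the flat background shows ringing — characteristic JPEG degradation.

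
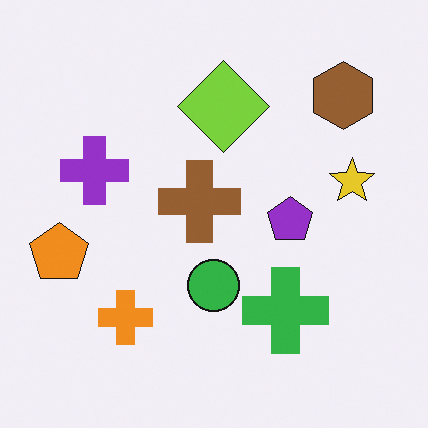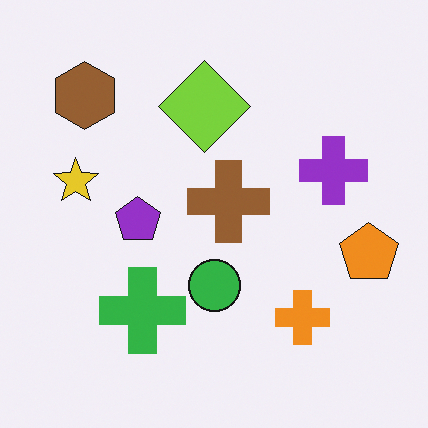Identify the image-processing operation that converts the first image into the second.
This is the original image flipped horizontally (left ↔ right).

The orange pentagon is in the left of the first image and the right of the second — shapes on opposite sides of the vertical midline have swapped in a mirror flip.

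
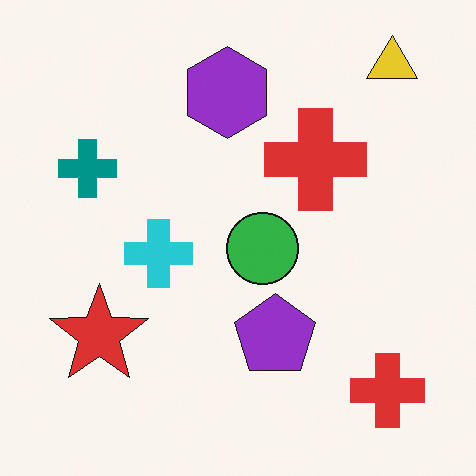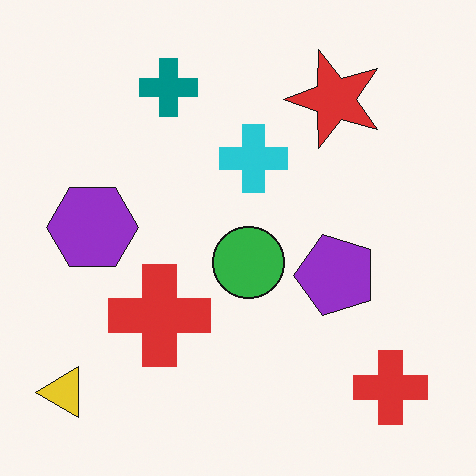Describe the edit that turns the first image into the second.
The image was transposed (reflected across the top-left ↔ bottom-right diagonal).

Shapes have swapped their row and column positions — what was in the top-right is now in the bottom-left — a diagonal reflection.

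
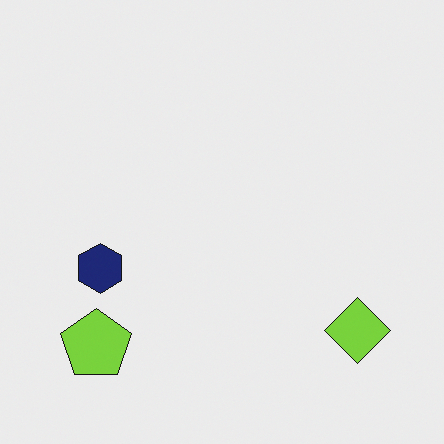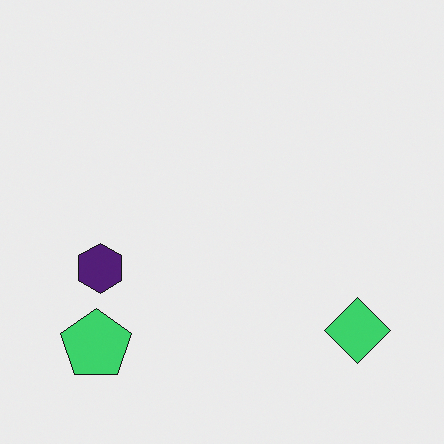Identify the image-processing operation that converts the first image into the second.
Hue-shifted slightly.

Every shape's color has rotated by the same amount around the hue wheel — a uniform hue shift.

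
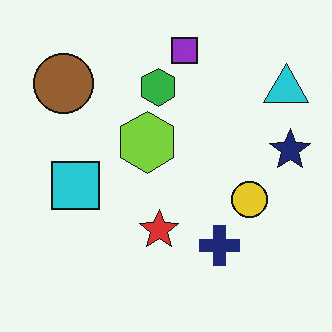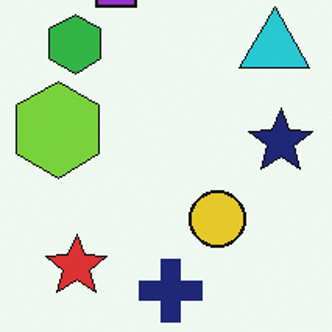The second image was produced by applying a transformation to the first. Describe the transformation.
The image was cropped to a modestly smaller region and rescaled.

The visible shapes are larger and the field of view is narrower; shapes near the original edges may be partly or wholly outside the frame — a crop-and-rescale.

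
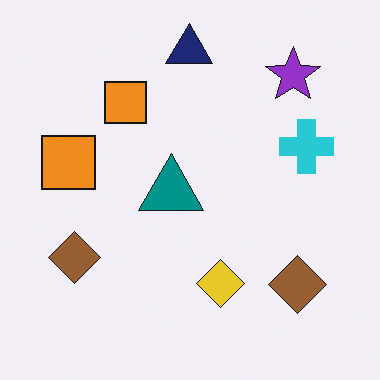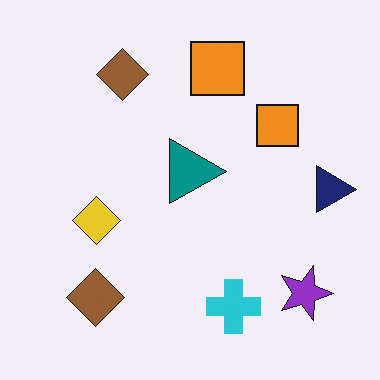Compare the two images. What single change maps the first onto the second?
It was rotated 90° clockwise.

The purple star sits in the top-right of the first image and the bottom-right of the second — consistent with a whole-image 90° clockwise rotation.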